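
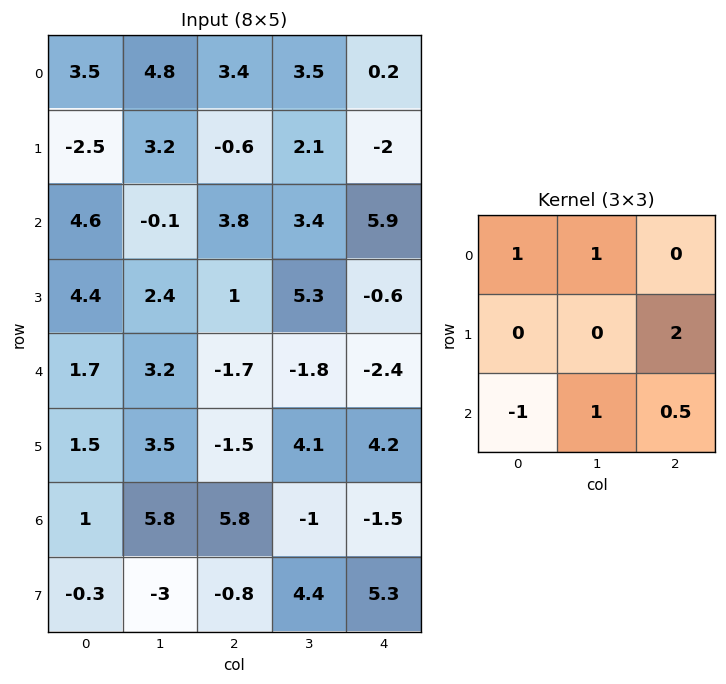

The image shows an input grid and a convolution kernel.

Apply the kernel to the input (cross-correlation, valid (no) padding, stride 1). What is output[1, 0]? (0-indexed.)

The receptive field on the input at this output position is [-2.5 3.2 -0.6 / 4.6 -0.1 3.8 / 4.4 2.4 1]. Elementwise product with the kernel and sum: -2.5·1 + 3.2·1 + 3.8·2 + 4.4·-1 + 2.4·1 + 1·0.5.

6.8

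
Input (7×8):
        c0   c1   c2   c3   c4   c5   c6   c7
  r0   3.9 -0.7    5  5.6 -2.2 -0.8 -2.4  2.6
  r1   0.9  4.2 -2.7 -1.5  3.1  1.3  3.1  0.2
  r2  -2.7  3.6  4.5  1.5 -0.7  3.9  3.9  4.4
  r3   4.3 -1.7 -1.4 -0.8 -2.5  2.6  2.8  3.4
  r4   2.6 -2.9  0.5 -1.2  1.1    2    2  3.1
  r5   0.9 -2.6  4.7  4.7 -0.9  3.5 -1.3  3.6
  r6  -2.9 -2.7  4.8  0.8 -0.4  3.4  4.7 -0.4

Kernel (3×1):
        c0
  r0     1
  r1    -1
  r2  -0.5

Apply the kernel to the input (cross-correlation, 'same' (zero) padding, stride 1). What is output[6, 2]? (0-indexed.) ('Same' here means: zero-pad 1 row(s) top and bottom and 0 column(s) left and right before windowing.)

-0.1

The receptive field on the zero-padded input at this output position is [4.7 / 4.8 / 0]. Elementwise product with the kernel and sum: 4.7·1 + 4.8·-1 + 0·-0.5.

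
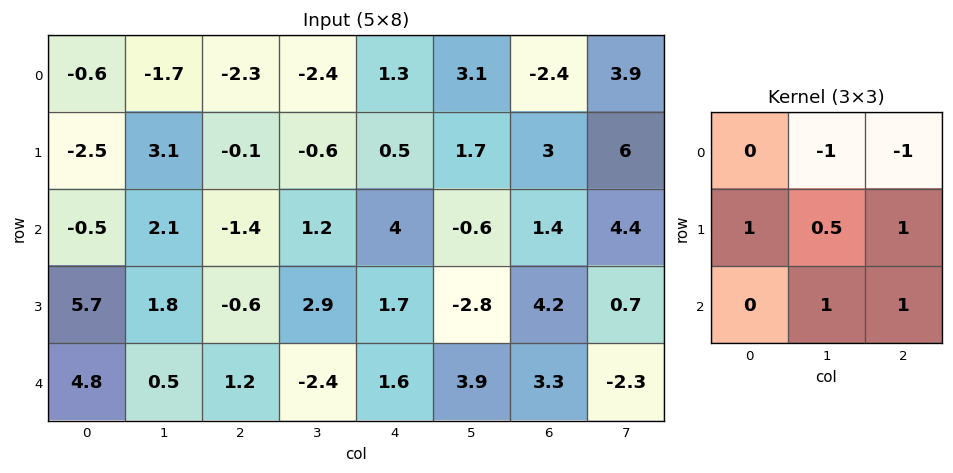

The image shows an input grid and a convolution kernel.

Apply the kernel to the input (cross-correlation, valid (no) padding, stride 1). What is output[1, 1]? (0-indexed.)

5.6

The receptive field on the input at this output position is [3.1 -0.1 -0.6 / 2.1 -1.4 1.2 / 1.8 -0.6 2.9]. Elementwise product with the kernel and sum: -0.1·-1 + -0.6·-1 + 2.1·1 + -1.4·0.5 + 1.2·1 + -0.6·1 + 2.9·1.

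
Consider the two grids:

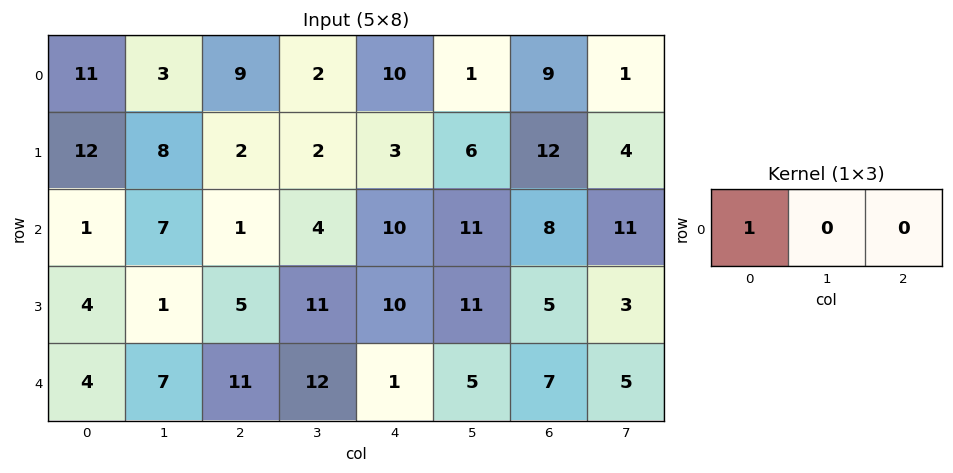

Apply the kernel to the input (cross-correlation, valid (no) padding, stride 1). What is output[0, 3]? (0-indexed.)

The receptive field on the input at this output position is [2 10 1]. Elementwise product with the kernel and sum: 2·1.

2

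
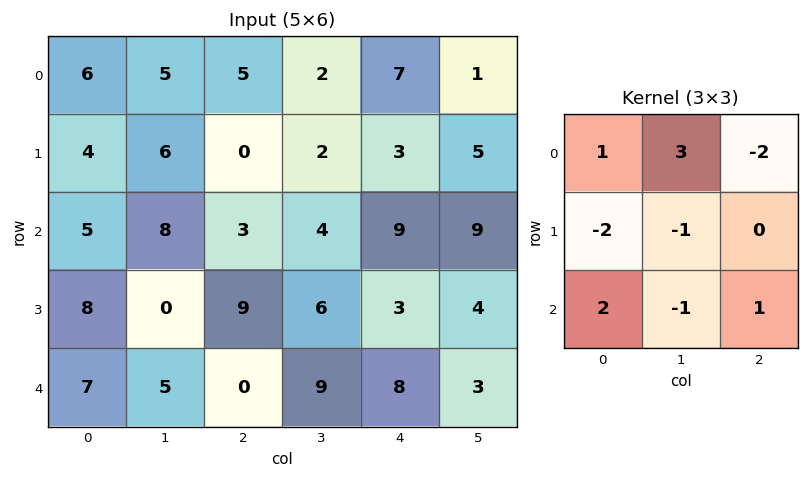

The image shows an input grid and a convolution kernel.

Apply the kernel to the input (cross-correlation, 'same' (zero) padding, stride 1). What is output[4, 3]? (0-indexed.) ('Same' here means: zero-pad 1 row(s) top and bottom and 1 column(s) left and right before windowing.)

12

The receptive field on the zero-padded input at this output position is [9 6 3 / 0 9 8 / 0 0 0]. Elementwise product with the kernel and sum: 9·1 + 6·3 + 3·-2 + 0·-2 + 9·-1 + 0·2 + 0·-1 + 0·1.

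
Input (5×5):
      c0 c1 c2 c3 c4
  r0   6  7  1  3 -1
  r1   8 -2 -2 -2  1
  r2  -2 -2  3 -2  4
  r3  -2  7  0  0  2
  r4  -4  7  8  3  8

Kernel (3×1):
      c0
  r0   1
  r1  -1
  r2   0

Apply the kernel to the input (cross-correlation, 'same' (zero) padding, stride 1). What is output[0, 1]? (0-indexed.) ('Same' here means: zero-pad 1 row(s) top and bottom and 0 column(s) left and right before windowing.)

The receptive field on the zero-padded input at this output position is [0 / 7 / -2]. Elementwise product with the kernel and sum: 0·1 + 7·-1.

-7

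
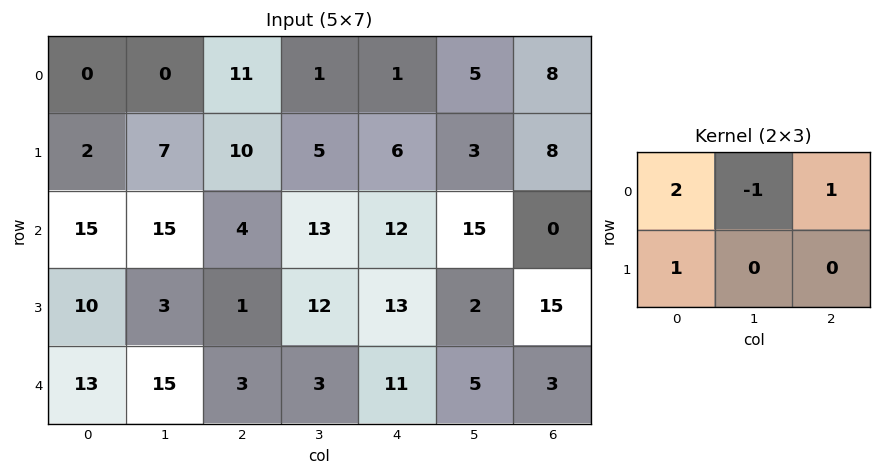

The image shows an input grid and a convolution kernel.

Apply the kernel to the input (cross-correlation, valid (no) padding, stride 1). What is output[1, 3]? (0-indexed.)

The receptive field on the input at this output position is [5 6 3 / 13 12 15]. Elementwise product with the kernel and sum: 5·2 + 6·-1 + 3·1 + 13·1.

20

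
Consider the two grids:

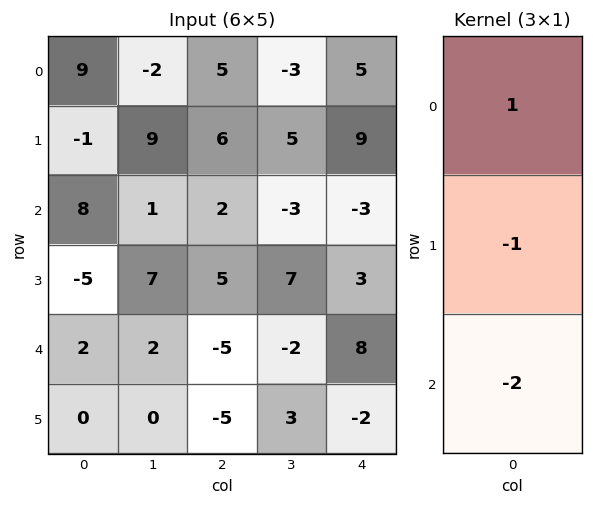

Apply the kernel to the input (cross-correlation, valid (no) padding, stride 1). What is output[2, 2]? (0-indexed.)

The receptive field on the input at this output position is [2 / 5 / -5]. Elementwise product with the kernel and sum: 2·1 + 5·-1 + -5·-2.

7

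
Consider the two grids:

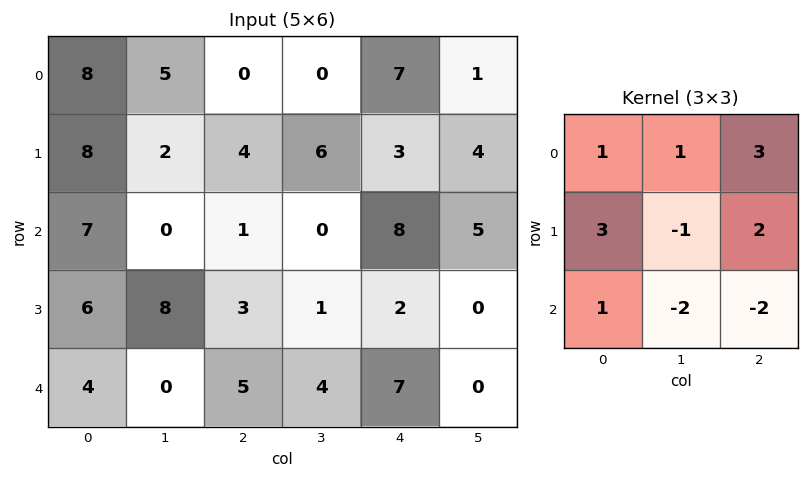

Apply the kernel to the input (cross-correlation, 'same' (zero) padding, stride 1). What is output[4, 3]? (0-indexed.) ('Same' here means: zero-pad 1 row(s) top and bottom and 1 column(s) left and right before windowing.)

The receptive field on the zero-padded input at this output position is [3 1 2 / 5 4 7 / 0 0 0]. Elementwise product with the kernel and sum: 3·1 + 1·1 + 2·3 + 5·3 + 4·-1 + 7·2 + 0·1 + 0·-2 + 0·-2.

35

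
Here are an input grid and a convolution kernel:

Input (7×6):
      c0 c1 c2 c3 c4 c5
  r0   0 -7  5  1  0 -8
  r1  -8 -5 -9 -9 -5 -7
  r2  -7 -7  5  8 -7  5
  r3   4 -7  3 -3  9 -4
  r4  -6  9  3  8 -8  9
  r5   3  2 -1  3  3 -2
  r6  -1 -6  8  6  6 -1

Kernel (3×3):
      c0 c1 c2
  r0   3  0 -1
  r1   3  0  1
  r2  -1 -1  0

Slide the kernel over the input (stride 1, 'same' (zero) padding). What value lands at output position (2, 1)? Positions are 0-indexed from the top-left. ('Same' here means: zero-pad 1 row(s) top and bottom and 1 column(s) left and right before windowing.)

The receptive field on the zero-padded input at this output position is [-8 -5 -9 / -7 -7 5 / 4 -7 3]. Elementwise product with the kernel and sum: -8·3 + -9·-1 + -7·3 + 5·1 + 4·-1 + -7·-1.

-28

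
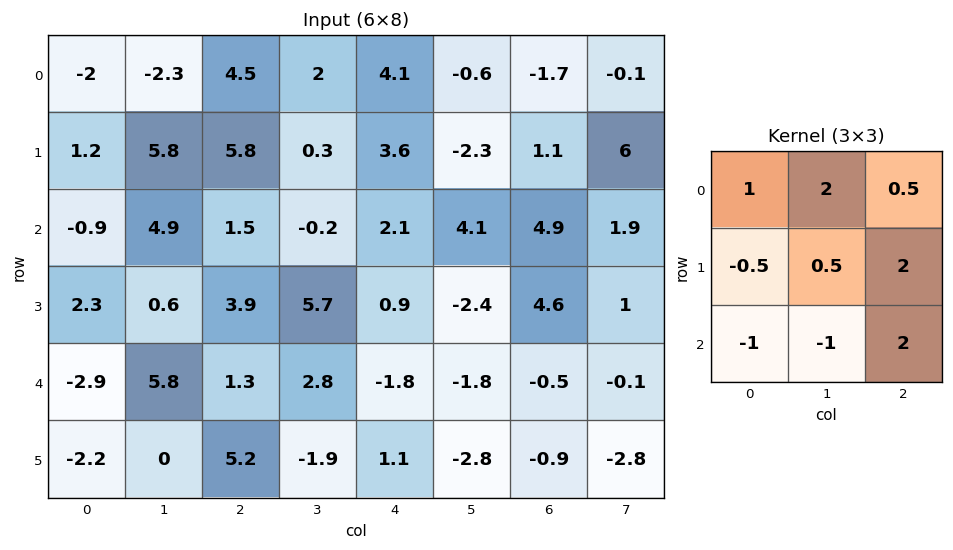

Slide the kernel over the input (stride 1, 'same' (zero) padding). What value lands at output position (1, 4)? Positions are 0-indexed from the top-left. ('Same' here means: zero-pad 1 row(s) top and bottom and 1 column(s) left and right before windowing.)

13.25

The receptive field on the zero-padded input at this output position is [2 4.1 -0.6 / 0.3 3.6 -2.3 / -0.2 2.1 4.1]. Elementwise product with the kernel and sum: 2·1 + 4.1·2 + -0.6·0.5 + 0.3·-0.5 + 3.6·0.5 + -2.3·2 + -0.2·-1 + 2.1·-1 + 4.1·2.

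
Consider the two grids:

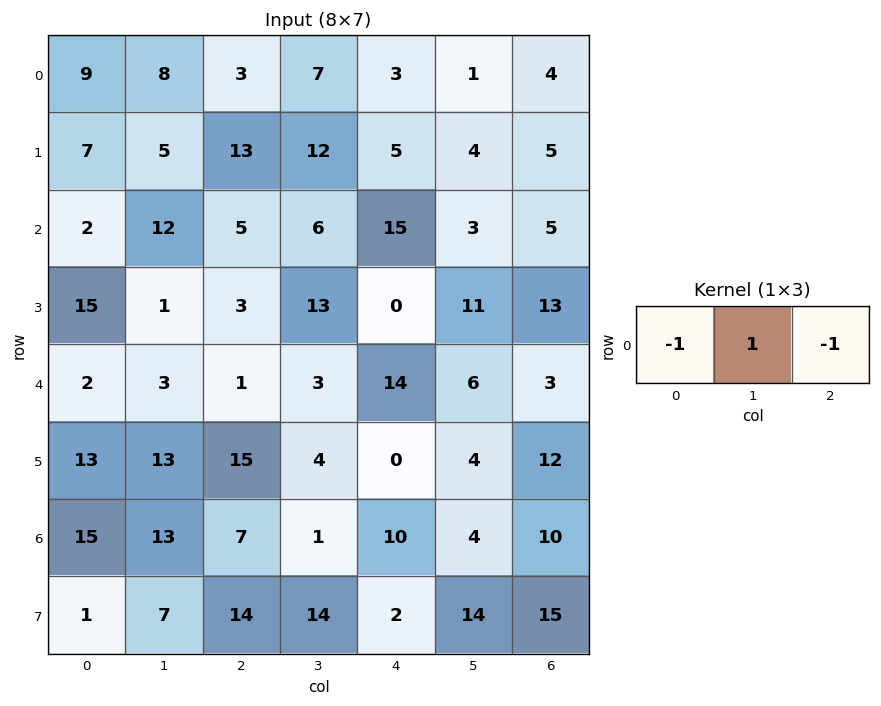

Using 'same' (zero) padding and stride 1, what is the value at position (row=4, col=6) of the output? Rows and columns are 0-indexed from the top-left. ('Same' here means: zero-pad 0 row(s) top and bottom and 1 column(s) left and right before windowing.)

-3

The receptive field on the zero-padded input at this output position is [6 3 0]. Elementwise product with the kernel and sum: 6·-1 + 3·1 + 0·-1.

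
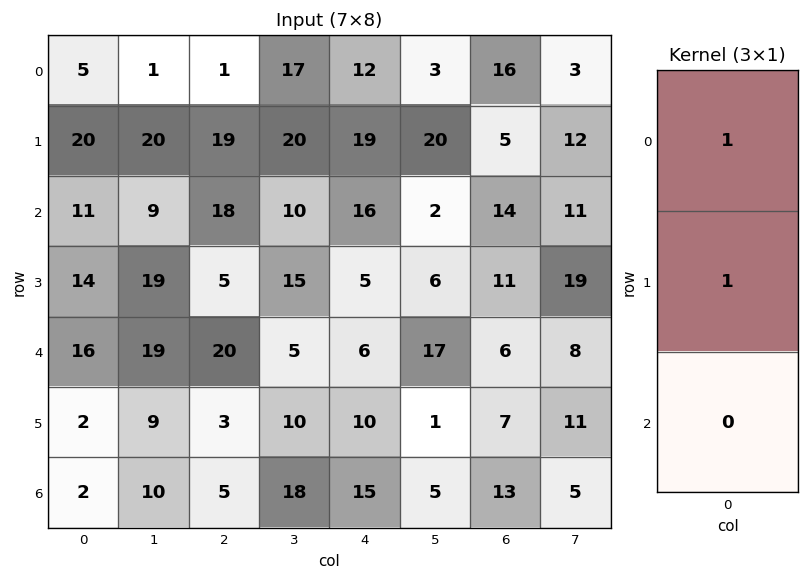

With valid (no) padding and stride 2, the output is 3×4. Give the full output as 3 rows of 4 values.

Output[0,0]: The receptive field on the input at this output position is [5 / 20 / 11]. Elementwise product with the kernel and sum: 5·1 + 20·1.
Output[0,1]: The receptive field on the input at this output position is [1 / 19 / 18]. Elementwise product with the kernel and sum: 1·1 + 19·1.

25 20 31 21
25 23 21 25
18 23 16 13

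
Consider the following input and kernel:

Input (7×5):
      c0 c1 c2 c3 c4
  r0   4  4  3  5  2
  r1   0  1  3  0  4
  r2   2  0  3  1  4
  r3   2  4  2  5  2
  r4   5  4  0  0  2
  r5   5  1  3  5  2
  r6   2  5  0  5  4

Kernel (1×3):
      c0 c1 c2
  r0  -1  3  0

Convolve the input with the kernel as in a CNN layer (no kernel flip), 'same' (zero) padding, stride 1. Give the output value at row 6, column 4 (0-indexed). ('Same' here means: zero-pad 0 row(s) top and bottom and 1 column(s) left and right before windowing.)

7

The receptive field on the zero-padded input at this output position is [5 4 0]. Elementwise product with the kernel and sum: 5·-1 + 4·3.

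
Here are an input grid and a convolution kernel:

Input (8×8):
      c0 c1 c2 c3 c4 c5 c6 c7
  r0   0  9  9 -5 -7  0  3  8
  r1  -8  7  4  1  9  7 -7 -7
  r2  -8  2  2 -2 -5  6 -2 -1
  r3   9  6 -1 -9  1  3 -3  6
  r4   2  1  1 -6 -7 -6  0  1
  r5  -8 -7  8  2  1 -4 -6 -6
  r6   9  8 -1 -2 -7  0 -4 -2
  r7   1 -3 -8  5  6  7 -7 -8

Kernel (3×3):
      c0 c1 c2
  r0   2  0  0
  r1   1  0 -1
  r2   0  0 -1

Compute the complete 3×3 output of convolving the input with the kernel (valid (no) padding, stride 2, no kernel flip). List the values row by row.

-14 18 4
-7 9 -6
-11 16 -3

Output[0,0]: The receptive field on the input at this output position is [0 9 9 / -8 7 4 / -8 2 2]. Elementwise product with the kernel and sum: 0·2 + -8·1 + 4·-1 + 2·-1.
Output[0,1]: The receptive field on the input at this output position is [9 -5 -7 / 4 1 9 / 2 -2 -5]. Elementwise product with the kernel and sum: 9·2 + 4·1 + 9·-1 + -5·-1.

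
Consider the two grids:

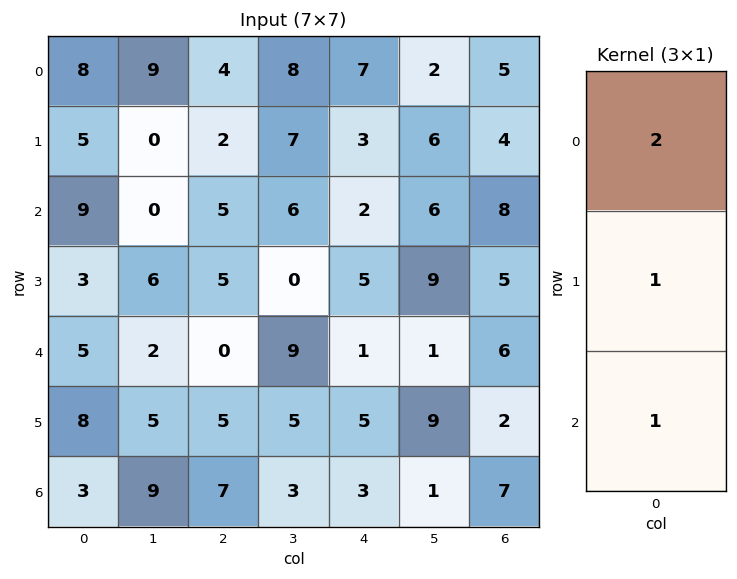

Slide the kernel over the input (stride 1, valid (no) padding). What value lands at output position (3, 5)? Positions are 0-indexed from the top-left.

28

The receptive field on the input at this output position is [9 / 1 / 9]. Elementwise product with the kernel and sum: 9·2 + 1·1 + 9·1.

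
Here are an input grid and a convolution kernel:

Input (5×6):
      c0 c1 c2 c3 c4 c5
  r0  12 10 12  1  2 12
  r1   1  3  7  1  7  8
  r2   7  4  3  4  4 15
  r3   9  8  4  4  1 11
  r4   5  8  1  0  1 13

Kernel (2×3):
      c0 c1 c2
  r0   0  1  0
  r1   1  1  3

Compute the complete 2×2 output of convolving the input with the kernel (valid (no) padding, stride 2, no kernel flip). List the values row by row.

35 30
33 15

Output[0,0]: The receptive field on the input at this output position is [12 10 12 / 1 3 7]. Elementwise product with the kernel and sum: 10·1 + 1·1 + 3·1 + 7·3.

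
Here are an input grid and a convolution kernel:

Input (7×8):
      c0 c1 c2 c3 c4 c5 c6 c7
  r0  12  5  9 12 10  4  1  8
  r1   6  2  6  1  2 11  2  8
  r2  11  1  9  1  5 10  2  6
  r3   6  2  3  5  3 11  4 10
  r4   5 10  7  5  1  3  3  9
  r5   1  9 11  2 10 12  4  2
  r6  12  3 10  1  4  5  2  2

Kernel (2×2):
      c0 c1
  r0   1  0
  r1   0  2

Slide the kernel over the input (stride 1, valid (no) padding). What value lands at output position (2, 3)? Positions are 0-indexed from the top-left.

7

The receptive field on the input at this output position is [1 5 / 5 3]. Elementwise product with the kernel and sum: 1·1 + 3·2.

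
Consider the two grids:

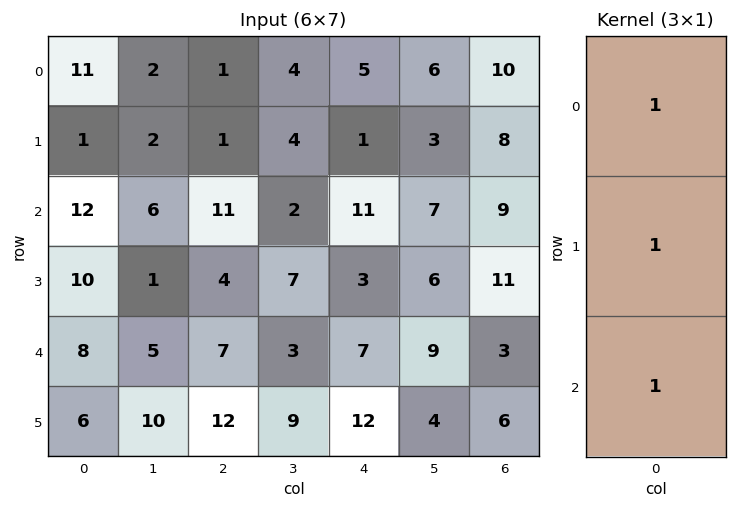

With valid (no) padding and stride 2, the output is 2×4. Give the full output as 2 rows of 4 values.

24 13 17 27
30 22 21 23

Output[0,0]: The receptive field on the input at this output position is [11 / 1 / 12]. Elementwise product with the kernel and sum: 11·1 + 1·1 + 12·1.
Output[0,1]: The receptive field on the input at this output position is [1 / 1 / 11]. Elementwise product with the kernel and sum: 1·1 + 1·1 + 11·1.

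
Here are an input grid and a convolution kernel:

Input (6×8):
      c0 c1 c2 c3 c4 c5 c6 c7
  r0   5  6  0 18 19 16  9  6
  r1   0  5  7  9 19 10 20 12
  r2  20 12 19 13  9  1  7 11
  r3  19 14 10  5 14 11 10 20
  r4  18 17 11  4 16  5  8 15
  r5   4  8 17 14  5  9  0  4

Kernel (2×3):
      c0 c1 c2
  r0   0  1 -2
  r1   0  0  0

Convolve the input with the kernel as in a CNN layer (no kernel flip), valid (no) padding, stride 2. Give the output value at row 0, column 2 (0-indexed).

-2

The receptive field on the input at this output position is [19 16 9 / 19 10 20]. Elementwise product with the kernel and sum: 16·1 + 9·-2.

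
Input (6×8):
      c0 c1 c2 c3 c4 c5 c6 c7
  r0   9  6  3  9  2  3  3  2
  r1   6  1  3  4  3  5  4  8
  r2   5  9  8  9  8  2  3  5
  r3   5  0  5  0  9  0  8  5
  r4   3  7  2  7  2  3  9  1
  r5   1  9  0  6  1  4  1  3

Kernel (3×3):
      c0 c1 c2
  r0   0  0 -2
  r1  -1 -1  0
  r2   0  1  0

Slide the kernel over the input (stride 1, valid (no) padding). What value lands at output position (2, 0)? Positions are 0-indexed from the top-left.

The receptive field on the input at this output position is [5 9 8 / 5 0 5 / 3 7 2]. Elementwise product with the kernel and sum: 8·-2 + 5·-1 + 0·-1 + 7·1.

-14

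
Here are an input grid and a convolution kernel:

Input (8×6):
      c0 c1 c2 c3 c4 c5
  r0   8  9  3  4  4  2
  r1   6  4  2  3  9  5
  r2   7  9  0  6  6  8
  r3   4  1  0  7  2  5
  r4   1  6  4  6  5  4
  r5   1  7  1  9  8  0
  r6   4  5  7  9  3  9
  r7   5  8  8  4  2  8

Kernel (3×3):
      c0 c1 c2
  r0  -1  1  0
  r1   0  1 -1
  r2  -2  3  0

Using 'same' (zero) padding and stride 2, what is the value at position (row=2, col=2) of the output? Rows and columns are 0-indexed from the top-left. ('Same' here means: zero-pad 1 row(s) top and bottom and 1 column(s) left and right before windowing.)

The receptive field on the zero-padded input at this output position is [7 2 5 / 6 5 4 / 9 8 0]. Elementwise product with the kernel and sum: 7·-1 + 2·1 + 5·1 + 4·-1 + 9·-2 + 8·3.

2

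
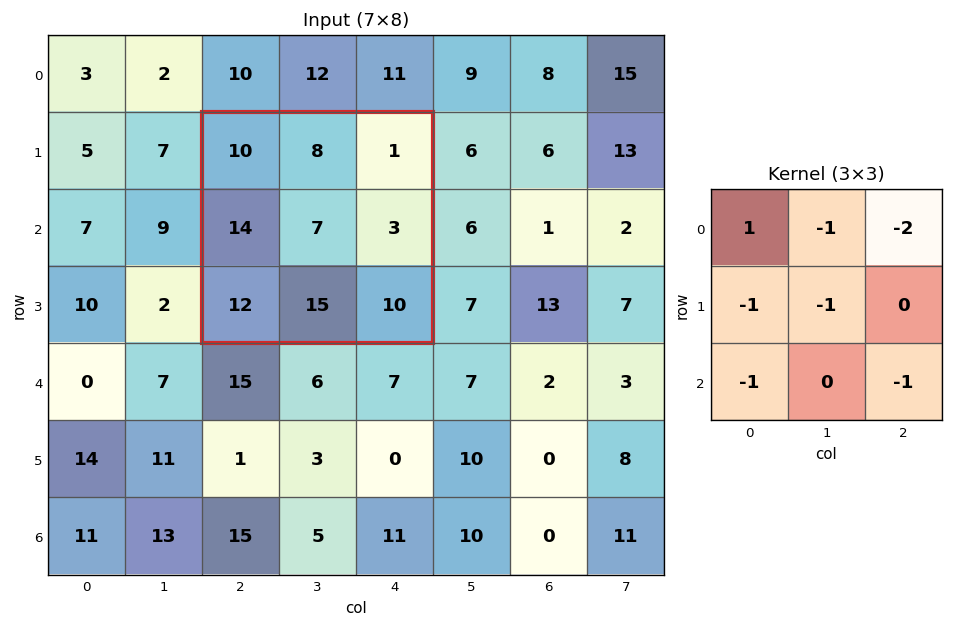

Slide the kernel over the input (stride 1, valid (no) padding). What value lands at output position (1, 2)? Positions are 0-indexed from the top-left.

-43

The receptive field on the input at this output position is [10 8 1 / 14 7 3 / 12 15 10]. Elementwise product with the kernel and sum: 10·1 + 8·-1 + 1·-2 + 14·-1 + 7·-1 + 12·-1 + 10·-1.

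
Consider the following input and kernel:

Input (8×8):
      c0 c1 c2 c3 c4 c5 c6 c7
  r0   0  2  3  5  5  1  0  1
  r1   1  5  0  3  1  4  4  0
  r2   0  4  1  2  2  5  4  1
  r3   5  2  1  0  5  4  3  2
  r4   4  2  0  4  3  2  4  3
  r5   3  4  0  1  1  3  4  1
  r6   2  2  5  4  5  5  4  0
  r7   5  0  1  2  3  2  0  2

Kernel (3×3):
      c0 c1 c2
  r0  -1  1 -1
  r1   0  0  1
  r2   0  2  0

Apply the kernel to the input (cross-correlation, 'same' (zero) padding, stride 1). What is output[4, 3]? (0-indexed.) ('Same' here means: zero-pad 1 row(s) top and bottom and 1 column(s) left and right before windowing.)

The receptive field on the zero-padded input at this output position is [1 0 5 / 0 4 3 / 0 1 1]. Elementwise product with the kernel and sum: 1·-1 + 0·1 + 5·-1 + 3·1 + 1·2.

-1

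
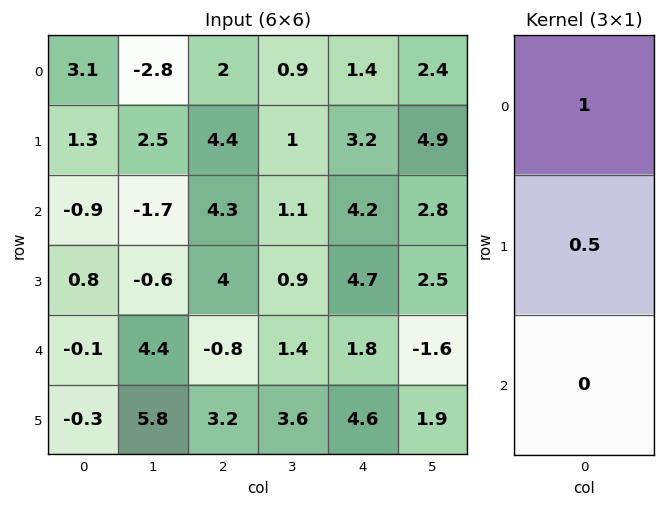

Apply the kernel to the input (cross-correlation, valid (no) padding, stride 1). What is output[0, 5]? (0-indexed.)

4.85

The receptive field on the input at this output position is [2.4 / 4.9 / 2.8]. Elementwise product with the kernel and sum: 2.4·1 + 4.9·0.5.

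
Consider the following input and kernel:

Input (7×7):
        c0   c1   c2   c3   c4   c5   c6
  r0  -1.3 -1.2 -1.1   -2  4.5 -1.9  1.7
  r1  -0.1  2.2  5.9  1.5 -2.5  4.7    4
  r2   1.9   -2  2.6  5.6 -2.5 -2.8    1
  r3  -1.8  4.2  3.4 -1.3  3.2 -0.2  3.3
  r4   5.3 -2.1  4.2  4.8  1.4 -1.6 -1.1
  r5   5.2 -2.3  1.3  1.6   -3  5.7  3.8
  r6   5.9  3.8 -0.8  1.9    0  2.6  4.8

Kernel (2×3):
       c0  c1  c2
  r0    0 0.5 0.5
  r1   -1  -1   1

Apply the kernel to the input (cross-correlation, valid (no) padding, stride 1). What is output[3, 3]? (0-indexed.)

-6.3

The receptive field on the input at this output position is [-1.3 3.2 -0.2 / 4.8 1.4 -1.6]. Elementwise product with the kernel and sum: 3.2·0.5 + -0.2·0.5 + 4.8·-1 + 1.4·-1 + -1.6·1.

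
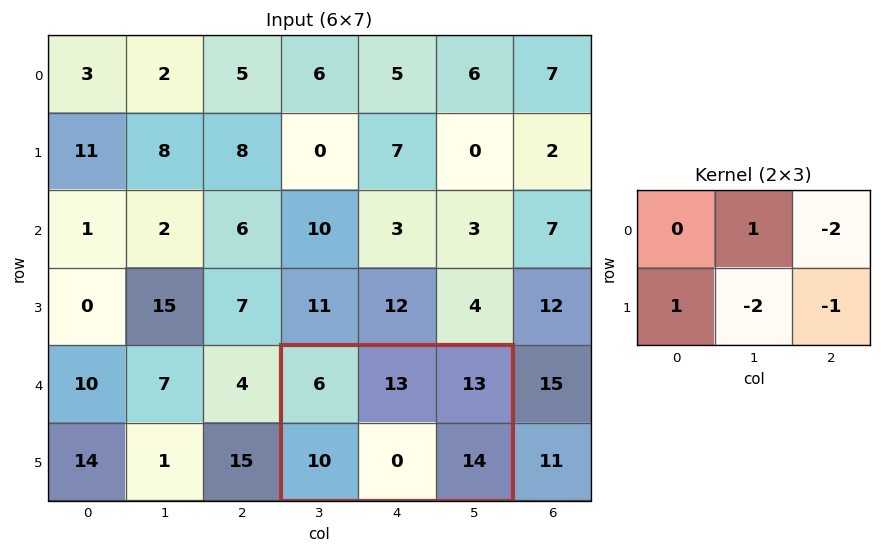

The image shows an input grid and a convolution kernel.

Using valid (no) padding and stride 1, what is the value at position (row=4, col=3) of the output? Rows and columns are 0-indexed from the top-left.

The receptive field on the input at this output position is [6 13 13 / 10 0 14]. Elementwise product with the kernel and sum: 13·1 + 13·-2 + 10·1 + 0·-2 + 14·-1.

-17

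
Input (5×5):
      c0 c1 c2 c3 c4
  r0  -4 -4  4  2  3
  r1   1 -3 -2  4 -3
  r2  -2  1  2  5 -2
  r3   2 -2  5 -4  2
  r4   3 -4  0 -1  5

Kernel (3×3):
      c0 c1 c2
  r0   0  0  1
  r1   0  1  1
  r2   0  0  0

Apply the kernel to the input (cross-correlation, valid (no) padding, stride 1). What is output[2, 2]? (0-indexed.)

-4

The receptive field on the input at this output position is [2 5 -2 / 5 -4 2 / 0 -1 5]. Elementwise product with the kernel and sum: -2·1 + -4·1 + 2·1.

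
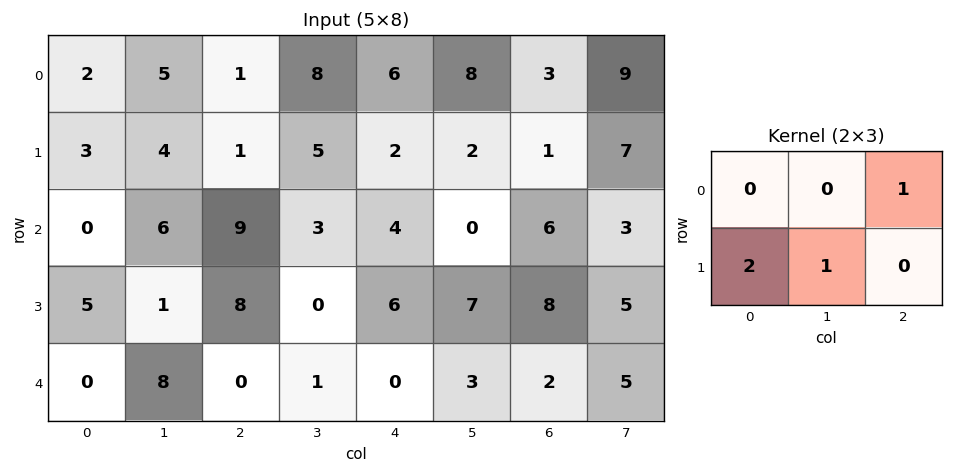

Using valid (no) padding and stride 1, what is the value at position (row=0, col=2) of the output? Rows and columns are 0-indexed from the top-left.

The receptive field on the input at this output position is [1 8 6 / 1 5 2]. Elementwise product with the kernel and sum: 6·1 + 1·2 + 5·1.

13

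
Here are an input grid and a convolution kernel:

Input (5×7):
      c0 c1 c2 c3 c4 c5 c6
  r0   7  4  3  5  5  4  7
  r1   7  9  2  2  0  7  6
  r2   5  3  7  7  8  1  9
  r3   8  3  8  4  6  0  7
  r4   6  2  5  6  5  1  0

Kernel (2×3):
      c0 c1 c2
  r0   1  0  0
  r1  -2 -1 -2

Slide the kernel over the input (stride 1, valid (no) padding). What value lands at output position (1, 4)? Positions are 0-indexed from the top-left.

The receptive field on the input at this output position is [0 7 6 / 8 1 9]. Elementwise product with the kernel and sum: 0·1 + 8·-2 + 1·-1 + 9·-2.

-35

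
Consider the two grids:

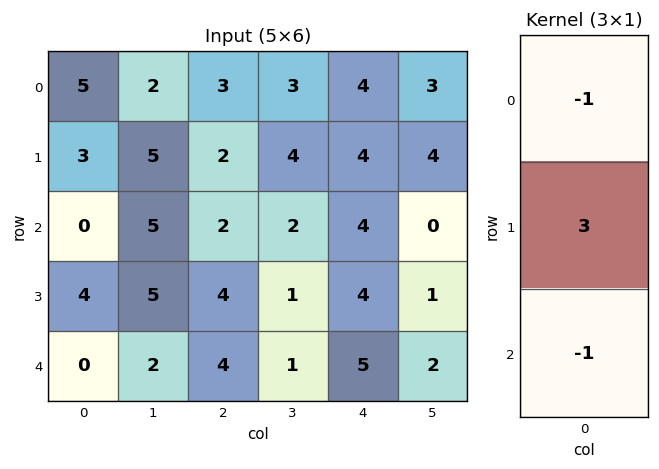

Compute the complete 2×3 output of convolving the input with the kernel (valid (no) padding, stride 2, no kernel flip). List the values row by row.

4 1 4
12 6 3

Output[0,0]: The receptive field on the input at this output position is [5 / 3 / 0]. Elementwise product with the kernel and sum: 5·-1 + 3·3 + 0·-1.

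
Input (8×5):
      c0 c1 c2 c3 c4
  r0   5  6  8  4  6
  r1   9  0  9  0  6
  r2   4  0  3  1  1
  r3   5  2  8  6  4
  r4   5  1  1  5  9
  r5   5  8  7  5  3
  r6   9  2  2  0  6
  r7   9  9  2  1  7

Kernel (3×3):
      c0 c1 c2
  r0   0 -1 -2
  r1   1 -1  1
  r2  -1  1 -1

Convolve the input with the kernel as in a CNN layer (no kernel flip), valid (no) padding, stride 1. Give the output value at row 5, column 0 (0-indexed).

-15

The receptive field on the input at this output position is [5 8 7 / 9 2 2 / 9 9 2]. Elementwise product with the kernel and sum: 8·-1 + 7·-2 + 9·1 + 2·-1 + 2·1 + 9·-1 + 9·1 + 2·-1.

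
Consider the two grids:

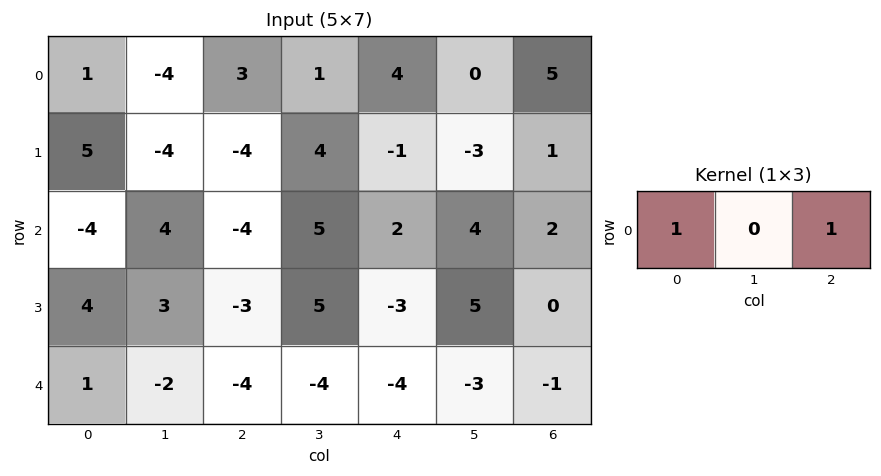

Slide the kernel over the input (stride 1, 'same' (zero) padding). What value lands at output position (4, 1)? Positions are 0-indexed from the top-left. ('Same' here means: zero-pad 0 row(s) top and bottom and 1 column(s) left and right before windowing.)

-3

The receptive field on the zero-padded input at this output position is [1 -2 -4]. Elementwise product with the kernel and sum: 1·1 + -4·1.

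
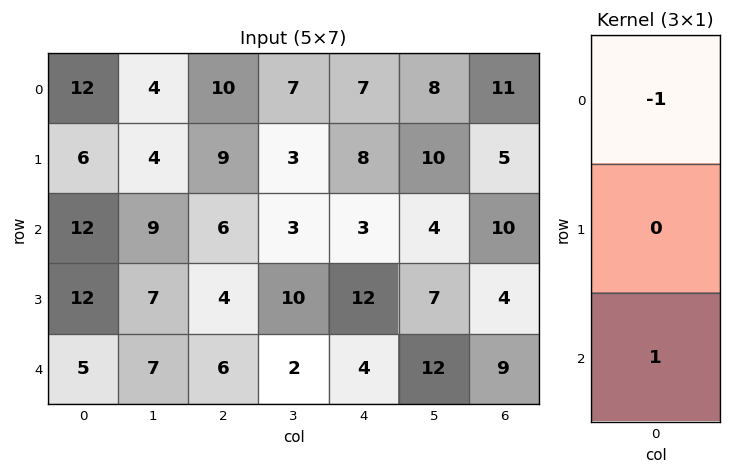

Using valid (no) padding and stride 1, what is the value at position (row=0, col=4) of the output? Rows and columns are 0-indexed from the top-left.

The receptive field on the input at this output position is [7 / 8 / 3]. Elementwise product with the kernel and sum: 7·-1 + 3·1.

-4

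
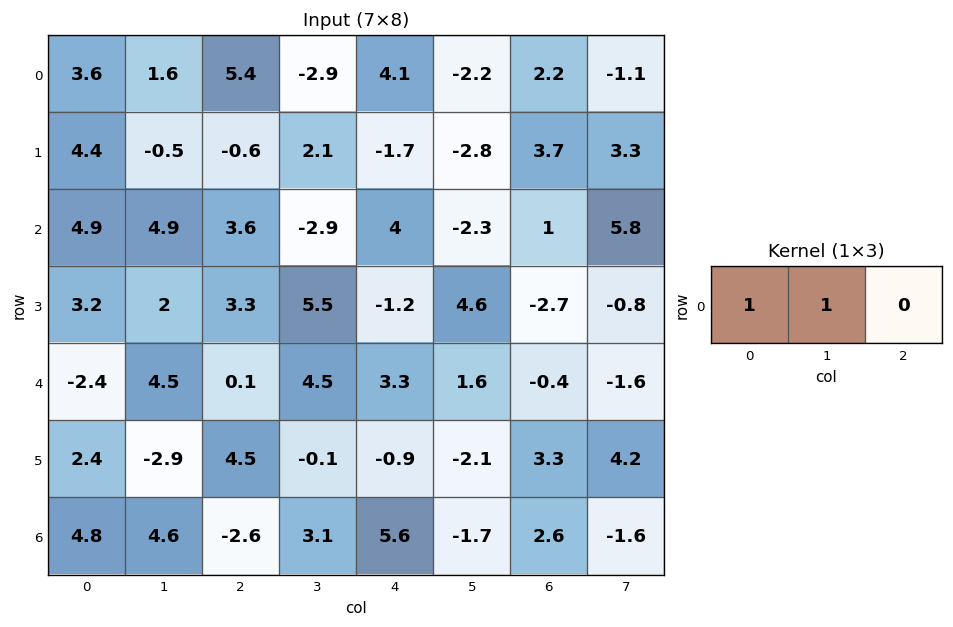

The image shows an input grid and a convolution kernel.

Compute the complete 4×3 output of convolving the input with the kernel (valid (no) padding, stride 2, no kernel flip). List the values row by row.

5.2 2.5 1.9
9.8 0.7 1.7
2.1 4.6 4.9
9.4 0.5 3.9

Output[0,0]: The receptive field on the input at this output position is [3.6 1.6 5.4]. Elementwise product with the kernel and sum: 3.6·1 + 1.6·1.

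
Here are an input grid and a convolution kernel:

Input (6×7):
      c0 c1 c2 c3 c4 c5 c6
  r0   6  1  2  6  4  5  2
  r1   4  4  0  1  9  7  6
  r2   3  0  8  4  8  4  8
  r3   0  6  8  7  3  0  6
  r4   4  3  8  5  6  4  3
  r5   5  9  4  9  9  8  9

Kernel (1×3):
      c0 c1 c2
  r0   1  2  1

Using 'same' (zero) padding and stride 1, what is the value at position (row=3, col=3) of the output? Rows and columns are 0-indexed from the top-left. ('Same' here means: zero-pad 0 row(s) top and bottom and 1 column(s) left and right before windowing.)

25

The receptive field on the zero-padded input at this output position is [8 7 3]. Elementwise product with the kernel and sum: 8·1 + 7·2 + 3·1.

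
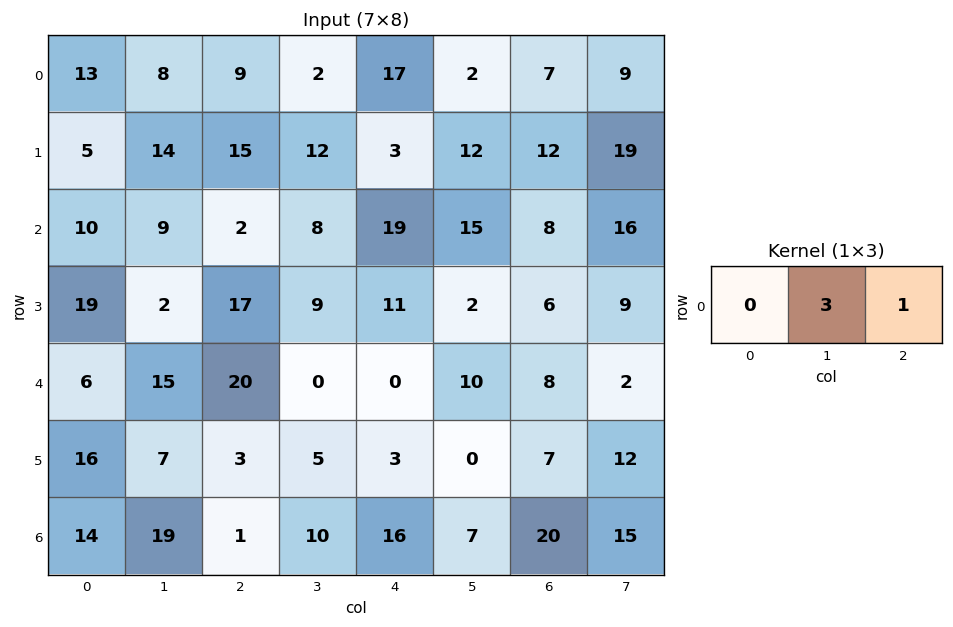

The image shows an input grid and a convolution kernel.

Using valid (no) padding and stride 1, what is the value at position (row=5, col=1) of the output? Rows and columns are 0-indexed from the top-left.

The receptive field on the input at this output position is [7 3 5]. Elementwise product with the kernel and sum: 3·3 + 5·1.

14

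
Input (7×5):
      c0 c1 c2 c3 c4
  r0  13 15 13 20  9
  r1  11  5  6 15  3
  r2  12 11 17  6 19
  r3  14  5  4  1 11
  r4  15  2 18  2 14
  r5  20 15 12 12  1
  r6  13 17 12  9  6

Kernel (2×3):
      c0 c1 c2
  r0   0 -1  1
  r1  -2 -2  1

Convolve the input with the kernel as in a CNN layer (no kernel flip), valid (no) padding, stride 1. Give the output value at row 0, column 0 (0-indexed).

-28

The receptive field on the input at this output position is [13 15 13 / 11 5 6]. Elementwise product with the kernel and sum: 15·-1 + 13·1 + 11·-2 + 5·-2 + 6·1.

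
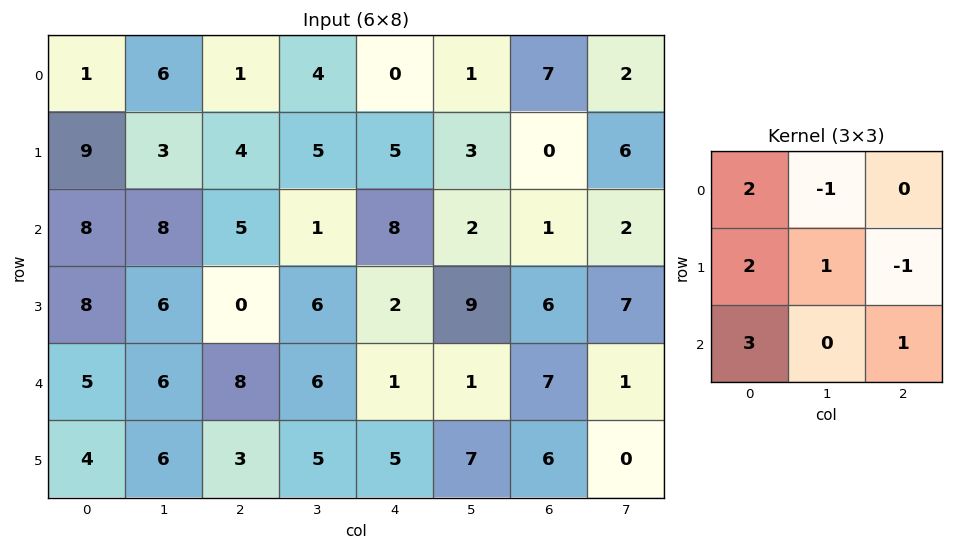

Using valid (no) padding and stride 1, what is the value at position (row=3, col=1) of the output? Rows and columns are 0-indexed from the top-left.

The receptive field on the input at this output position is [6 0 6 / 6 8 6 / 6 3 5]. Elementwise product with the kernel and sum: 6·2 + 0·-1 + 6·2 + 8·1 + 6·-1 + 6·3 + 5·1.

49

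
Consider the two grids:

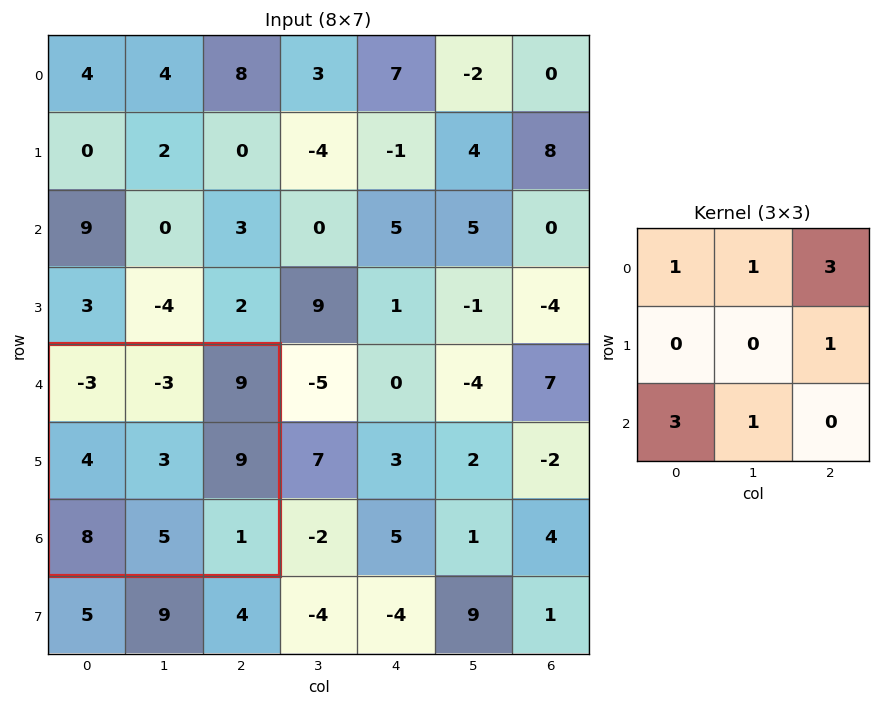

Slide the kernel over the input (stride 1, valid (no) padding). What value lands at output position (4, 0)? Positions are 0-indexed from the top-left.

The receptive field on the input at this output position is [-3 -3 9 / 4 3 9 / 8 5 1]. Elementwise product with the kernel and sum: -3·1 + -3·1 + 9·3 + 9·1 + 8·3 + 5·1.

59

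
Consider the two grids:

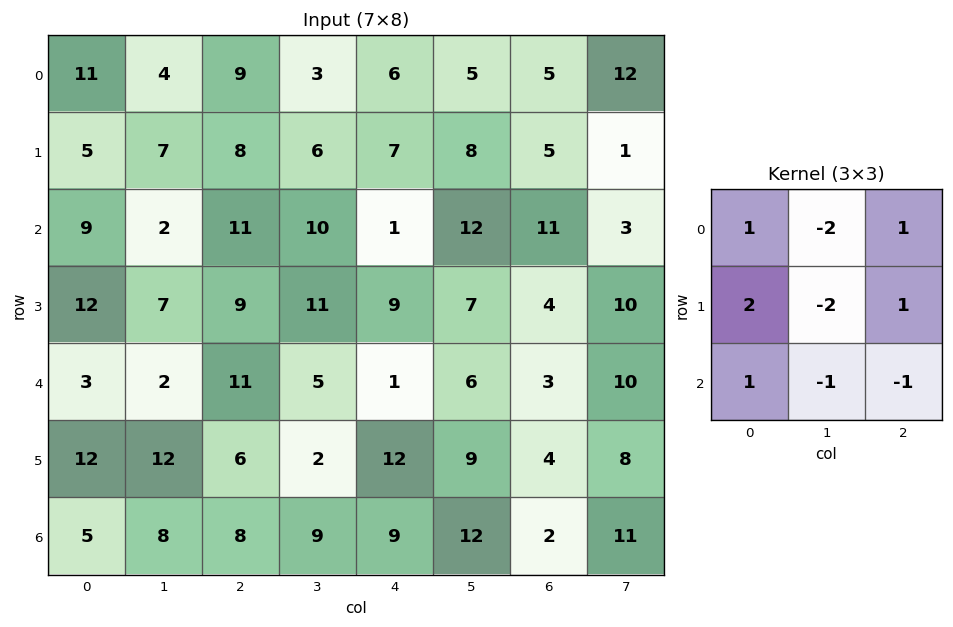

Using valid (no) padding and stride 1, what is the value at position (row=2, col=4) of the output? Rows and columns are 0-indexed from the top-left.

The receptive field on the input at this output position is [1 12 11 / 9 7 4 / 1 6 3]. Elementwise product with the kernel and sum: 1·1 + 12·-2 + 11·1 + 9·2 + 7·-2 + 4·1 + 1·1 + 6·-1 + 3·-1.

-12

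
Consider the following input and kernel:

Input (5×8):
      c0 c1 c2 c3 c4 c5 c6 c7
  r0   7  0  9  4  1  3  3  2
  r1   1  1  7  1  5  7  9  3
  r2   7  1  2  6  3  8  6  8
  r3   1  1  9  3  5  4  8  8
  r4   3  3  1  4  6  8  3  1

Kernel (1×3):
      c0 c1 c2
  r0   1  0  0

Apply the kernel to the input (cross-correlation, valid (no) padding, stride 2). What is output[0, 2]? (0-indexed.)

The receptive field on the input at this output position is [1 3 3]. Elementwise product with the kernel and sum: 1·1.

1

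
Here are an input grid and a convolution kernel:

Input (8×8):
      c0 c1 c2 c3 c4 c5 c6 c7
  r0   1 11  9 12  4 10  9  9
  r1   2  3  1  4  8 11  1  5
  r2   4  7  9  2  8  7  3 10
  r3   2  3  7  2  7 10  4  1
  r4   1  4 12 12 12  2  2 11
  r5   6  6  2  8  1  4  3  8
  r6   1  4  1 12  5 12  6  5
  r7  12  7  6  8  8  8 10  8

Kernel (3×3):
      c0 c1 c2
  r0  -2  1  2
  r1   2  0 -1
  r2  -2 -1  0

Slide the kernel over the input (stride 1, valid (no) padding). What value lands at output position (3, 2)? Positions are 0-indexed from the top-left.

2

The receptive field on the input at this output position is [7 2 7 / 12 12 12 / 2 8 1]. Elementwise product with the kernel and sum: 7·-2 + 2·1 + 7·2 + 12·2 + 12·-1 + 2·-2 + 8·-1.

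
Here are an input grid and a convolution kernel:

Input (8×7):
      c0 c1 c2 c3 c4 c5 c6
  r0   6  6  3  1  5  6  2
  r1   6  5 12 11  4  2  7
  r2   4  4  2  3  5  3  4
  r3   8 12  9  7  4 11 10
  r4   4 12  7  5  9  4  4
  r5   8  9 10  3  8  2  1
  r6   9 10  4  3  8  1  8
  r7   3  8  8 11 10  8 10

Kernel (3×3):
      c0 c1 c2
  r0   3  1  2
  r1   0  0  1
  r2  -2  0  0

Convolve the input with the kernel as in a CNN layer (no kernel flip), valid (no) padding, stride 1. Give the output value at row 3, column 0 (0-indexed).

45

The receptive field on the input at this output position is [8 12 9 / 4 12 7 / 8 9 10]. Elementwise product with the kernel and sum: 8·3 + 12·1 + 9·2 + 7·1 + 8·-2.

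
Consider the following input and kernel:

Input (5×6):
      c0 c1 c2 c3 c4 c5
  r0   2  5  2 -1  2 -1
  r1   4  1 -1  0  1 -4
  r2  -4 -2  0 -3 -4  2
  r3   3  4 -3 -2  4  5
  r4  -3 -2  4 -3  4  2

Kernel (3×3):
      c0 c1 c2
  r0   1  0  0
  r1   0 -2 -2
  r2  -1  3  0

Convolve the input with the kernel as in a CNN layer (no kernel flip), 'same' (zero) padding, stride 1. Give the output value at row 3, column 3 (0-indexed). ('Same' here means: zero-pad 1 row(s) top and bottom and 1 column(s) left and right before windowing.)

-17

The receptive field on the zero-padded input at this output position is [0 -3 -4 / -3 -2 4 / 4 -3 4]. Elementwise product with the kernel and sum: 0·1 + -2·-2 + 4·-2 + 4·-1 + -3·3.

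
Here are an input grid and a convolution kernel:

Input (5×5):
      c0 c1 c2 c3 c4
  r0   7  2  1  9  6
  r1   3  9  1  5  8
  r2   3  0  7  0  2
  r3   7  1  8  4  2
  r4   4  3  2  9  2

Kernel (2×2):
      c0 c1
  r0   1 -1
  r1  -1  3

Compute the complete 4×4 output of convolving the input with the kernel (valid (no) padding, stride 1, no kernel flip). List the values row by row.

29 -5 6 22
-9 29 -11 3
-1 16 11 0
11 -4 29 -1

Output[0,0]: The receptive field on the input at this output position is [7 2 / 3 9]. Elementwise product with the kernel and sum: 7·1 + 2·-1 + 3·-1 + 9·3.
Output[0,1]: The receptive field on the input at this output position is [2 1 / 9 1]. Elementwise product with the kernel and sum: 2·1 + 1·-1 + 9·-1 + 1·3.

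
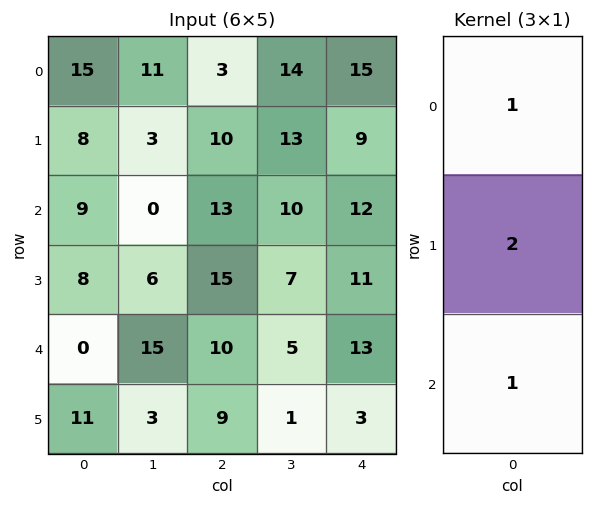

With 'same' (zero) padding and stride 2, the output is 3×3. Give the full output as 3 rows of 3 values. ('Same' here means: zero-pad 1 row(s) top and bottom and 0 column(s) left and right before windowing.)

Output[0,0]: The receptive field on the zero-padded input at this output position is [0 / 15 / 8]. Elementwise product with the kernel and sum: 0·1 + 15·2 + 8·1.
Output[0,1]: The receptive field on the zero-padded input at this output position is [0 / 3 / 10]. Elementwise product with the kernel and sum: 0·1 + 3·2 + 10·1.

38 16 39
34 51 44
19 44 40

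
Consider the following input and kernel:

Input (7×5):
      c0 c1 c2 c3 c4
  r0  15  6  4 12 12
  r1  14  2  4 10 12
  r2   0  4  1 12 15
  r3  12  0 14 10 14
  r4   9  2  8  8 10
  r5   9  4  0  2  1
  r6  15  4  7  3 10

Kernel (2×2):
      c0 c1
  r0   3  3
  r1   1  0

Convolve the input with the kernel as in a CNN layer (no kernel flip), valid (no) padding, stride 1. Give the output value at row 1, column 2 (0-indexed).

43

The receptive field on the input at this output position is [4 10 / 1 12]. Elementwise product with the kernel and sum: 4·3 + 10·3 + 1·1.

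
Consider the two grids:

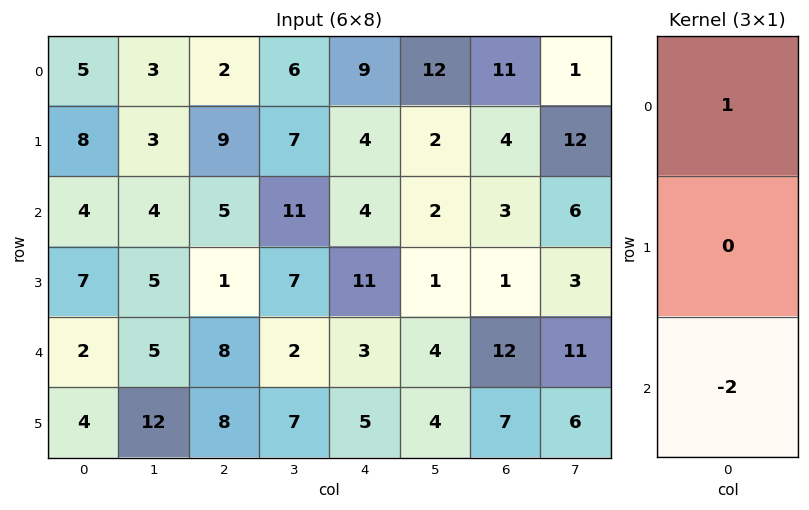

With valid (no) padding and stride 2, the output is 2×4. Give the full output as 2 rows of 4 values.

-3 -8 1 5
0 -11 -2 -21

Output[0,0]: The receptive field on the input at this output position is [5 / 8 / 4]. Elementwise product with the kernel and sum: 5·1 + 4·-2.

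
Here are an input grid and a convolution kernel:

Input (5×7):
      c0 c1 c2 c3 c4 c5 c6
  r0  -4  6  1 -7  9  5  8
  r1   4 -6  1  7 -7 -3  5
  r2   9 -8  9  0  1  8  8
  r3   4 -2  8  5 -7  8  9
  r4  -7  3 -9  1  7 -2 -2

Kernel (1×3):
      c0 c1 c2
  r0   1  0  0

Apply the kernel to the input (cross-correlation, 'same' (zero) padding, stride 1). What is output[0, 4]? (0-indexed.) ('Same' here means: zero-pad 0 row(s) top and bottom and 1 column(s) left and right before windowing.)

The receptive field on the zero-padded input at this output position is [-7 9 5]. Elementwise product with the kernel and sum: -7·1.

-7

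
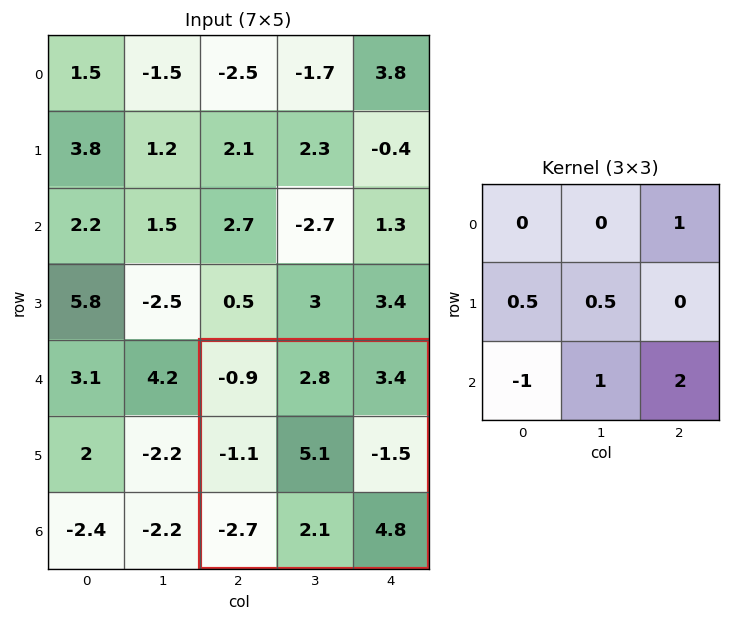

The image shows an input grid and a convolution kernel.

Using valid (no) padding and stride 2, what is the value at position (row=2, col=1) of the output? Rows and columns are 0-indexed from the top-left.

19.8

The receptive field on the input at this output position is [-0.9 2.8 3.4 / -1.1 5.1 -1.5 / -2.7 2.1 4.8]. Elementwise product with the kernel and sum: 3.4·1 + -1.1·0.5 + 5.1·0.5 + -2.7·-1 + 2.1·1 + 4.8·2.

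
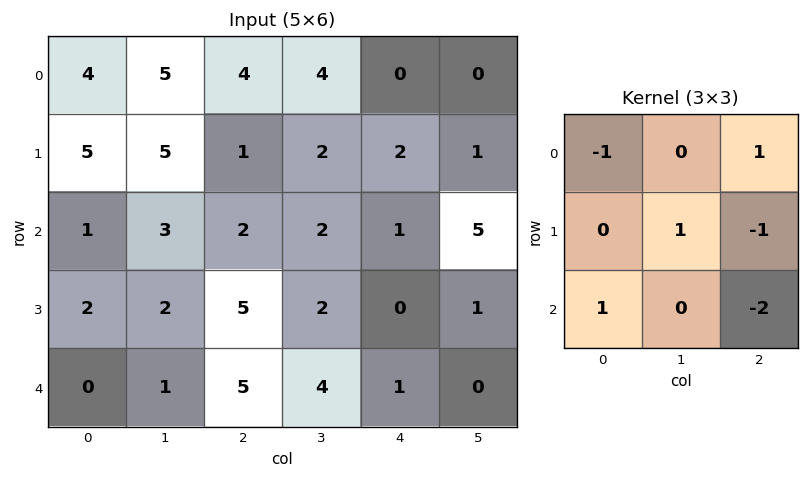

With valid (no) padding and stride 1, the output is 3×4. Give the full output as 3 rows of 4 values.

1 -3 -4 -11
-11 -5 7 -5
-12 -5 4 6

Output[0,0]: The receptive field on the input at this output position is [4 5 4 / 5 5 1 / 1 3 2]. Elementwise product with the kernel and sum: 4·-1 + 4·1 + 5·1 + 1·-1 + 1·1 + 2·-2.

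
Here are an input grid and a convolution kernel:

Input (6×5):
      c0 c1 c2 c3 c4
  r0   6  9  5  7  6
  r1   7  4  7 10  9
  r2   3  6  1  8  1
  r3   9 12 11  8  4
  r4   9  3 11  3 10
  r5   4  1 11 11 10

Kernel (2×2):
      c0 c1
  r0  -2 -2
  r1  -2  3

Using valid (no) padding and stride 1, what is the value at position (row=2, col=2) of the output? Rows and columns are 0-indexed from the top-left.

The receptive field on the input at this output position is [1 8 / 11 8]. Elementwise product with the kernel and sum: 1·-2 + 8·-2 + 11·-2 + 8·3.

-16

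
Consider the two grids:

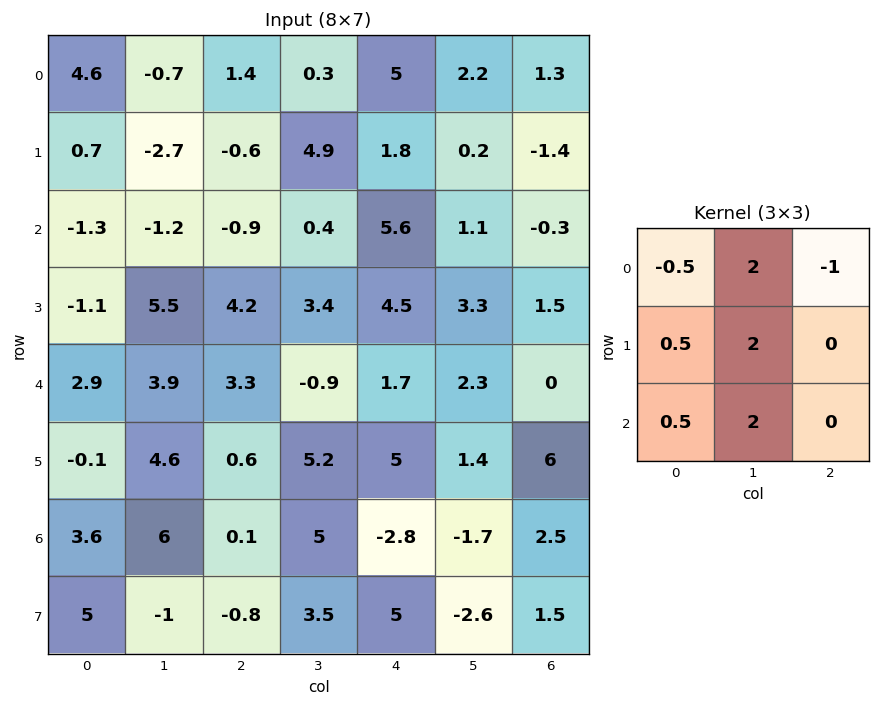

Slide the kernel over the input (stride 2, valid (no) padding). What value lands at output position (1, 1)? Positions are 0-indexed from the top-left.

The receptive field on the input at this output position is [-0.9 0.4 5.6 / 4.2 3.4 4.5 / 3.3 -0.9 1.7]. Elementwise product with the kernel and sum: -0.9·-0.5 + 0.4·2 + 5.6·-1 + 4.2·0.5 + 3.4·2 + 3.3·0.5 + -0.9·2.

4.4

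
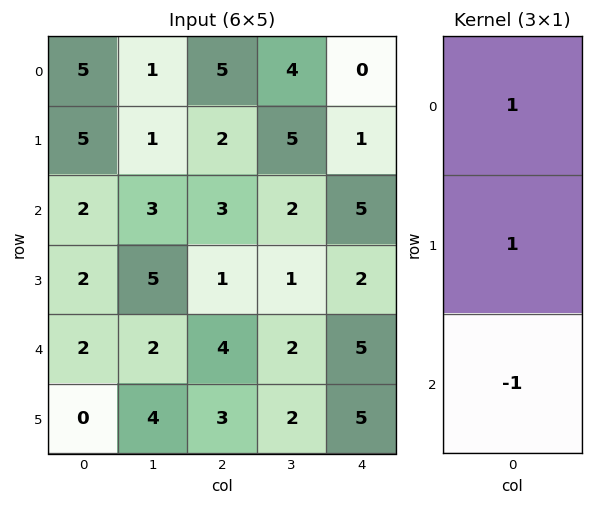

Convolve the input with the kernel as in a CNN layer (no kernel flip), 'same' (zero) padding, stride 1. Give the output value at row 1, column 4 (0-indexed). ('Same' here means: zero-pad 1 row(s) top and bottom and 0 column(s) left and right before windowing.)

The receptive field on the zero-padded input at this output position is [0 / 1 / 5]. Elementwise product with the kernel and sum: 0·1 + 1·1 + 5·-1.

-4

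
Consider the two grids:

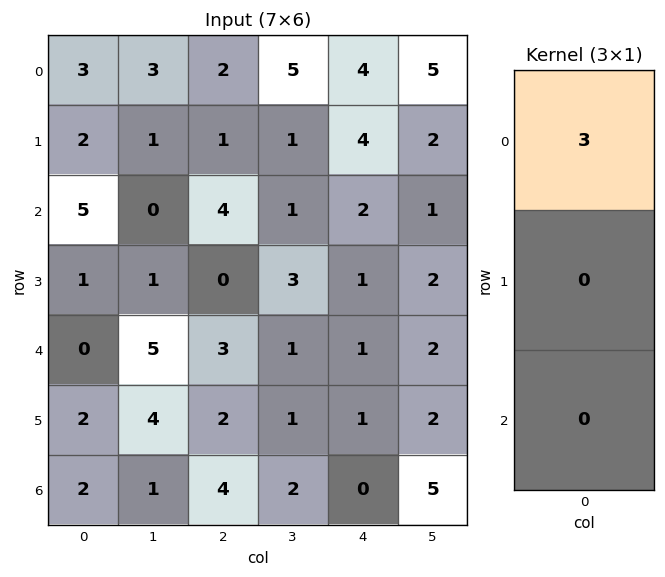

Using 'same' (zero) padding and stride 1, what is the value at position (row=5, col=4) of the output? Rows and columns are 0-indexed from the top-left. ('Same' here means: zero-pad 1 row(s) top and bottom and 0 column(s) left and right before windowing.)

The receptive field on the zero-padded input at this output position is [1 / 1 / 0]. Elementwise product with the kernel and sum: 1·3.

3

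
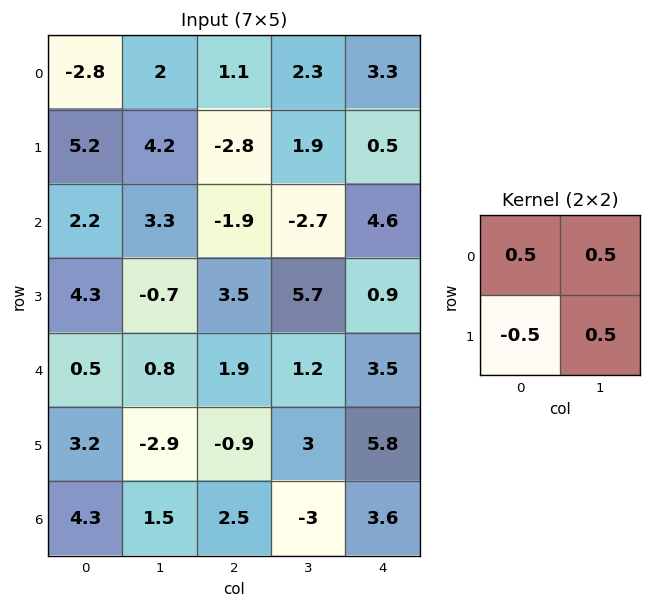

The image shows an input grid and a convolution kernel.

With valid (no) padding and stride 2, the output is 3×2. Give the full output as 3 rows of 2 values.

-0.9 4.05
0.25 -1.2
-2.4 3.5

Output[0,0]: The receptive field on the input at this output position is [-2.8 2 / 5.2 4.2]. Elementwise product with the kernel and sum: -2.8·0.5 + 2·0.5 + 5.2·-0.5 + 4.2·0.5.
Output[0,1]: The receptive field on the input at this output position is [1.1 2.3 / -2.8 1.9]. Elementwise product with the kernel and sum: 1.1·0.5 + 2.3·0.5 + -2.8·-0.5 + 1.9·0.5.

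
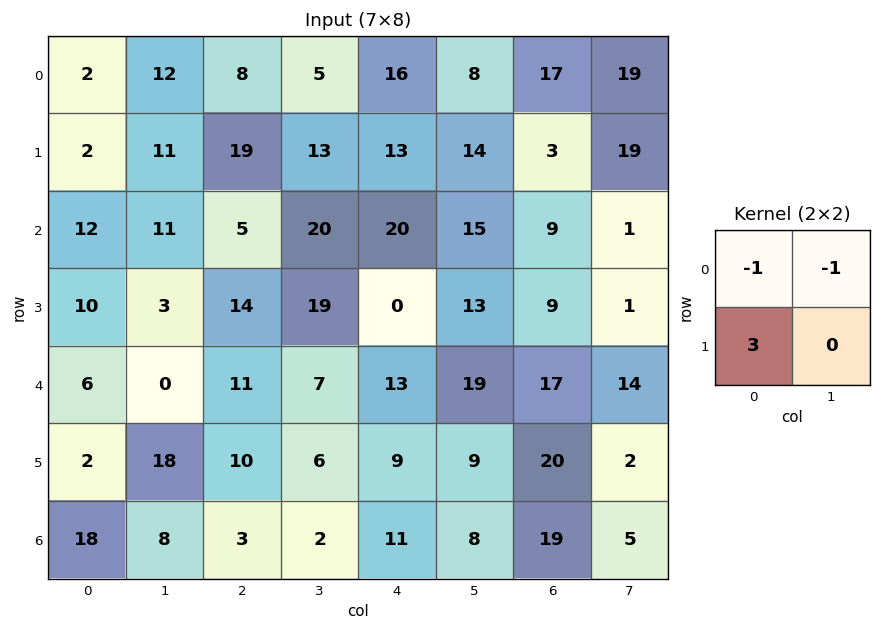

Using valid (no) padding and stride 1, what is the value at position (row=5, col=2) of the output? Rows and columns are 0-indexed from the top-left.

The receptive field on the input at this output position is [10 6 / 3 2]. Elementwise product with the kernel and sum: 10·-1 + 6·-1 + 3·3.

-7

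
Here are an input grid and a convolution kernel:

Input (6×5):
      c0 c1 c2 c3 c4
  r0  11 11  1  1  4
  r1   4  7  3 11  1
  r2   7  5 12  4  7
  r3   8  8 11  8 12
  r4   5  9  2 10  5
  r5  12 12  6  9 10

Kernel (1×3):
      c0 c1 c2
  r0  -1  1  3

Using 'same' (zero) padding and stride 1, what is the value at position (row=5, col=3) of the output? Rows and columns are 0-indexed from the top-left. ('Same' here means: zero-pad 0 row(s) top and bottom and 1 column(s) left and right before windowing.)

33

The receptive field on the zero-padded input at this output position is [6 9 10]. Elementwise product with the kernel and sum: 6·-1 + 9·1 + 10·3.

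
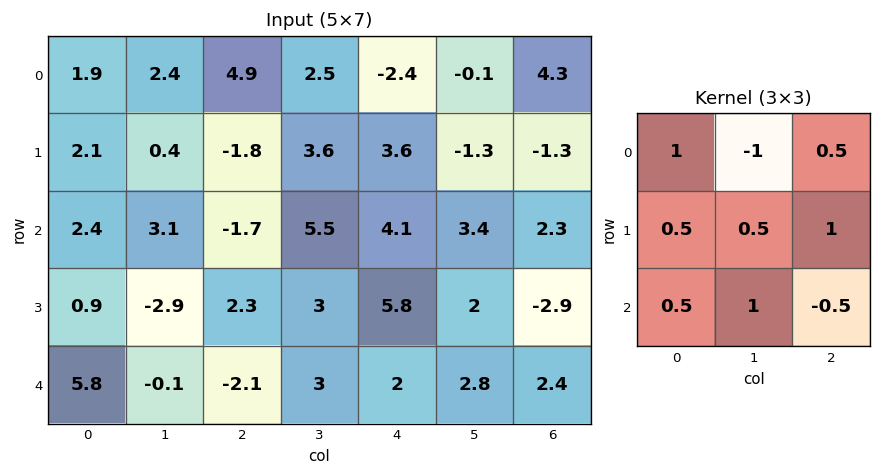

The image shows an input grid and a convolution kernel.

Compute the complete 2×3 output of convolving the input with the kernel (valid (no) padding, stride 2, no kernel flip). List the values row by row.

6.55 8.3 4
3.6 4.25 5.45

Output[0,0]: The receptive field on the input at this output position is [1.9 2.4 4.9 / 2.1 0.4 -1.8 / 2.4 3.1 -1.7]. Elementwise product with the kernel and sum: 1.9·1 + 2.4·-1 + 4.9·0.5 + 2.1·0.5 + 0.4·0.5 + -1.8·1 + 2.4·0.5 + 3.1·1 + -1.7·-0.5.
Output[0,1]: The receptive field on the input at this output position is [4.9 2.5 -2.4 / -1.8 3.6 3.6 / -1.7 5.5 4.1]. Elementwise product with the kernel and sum: 4.9·1 + 2.5·-1 + -2.4·0.5 + -1.8·0.5 + 3.6·0.5 + 3.6·1 + -1.7·0.5 + 5.5·1 + 4.1·-0.5.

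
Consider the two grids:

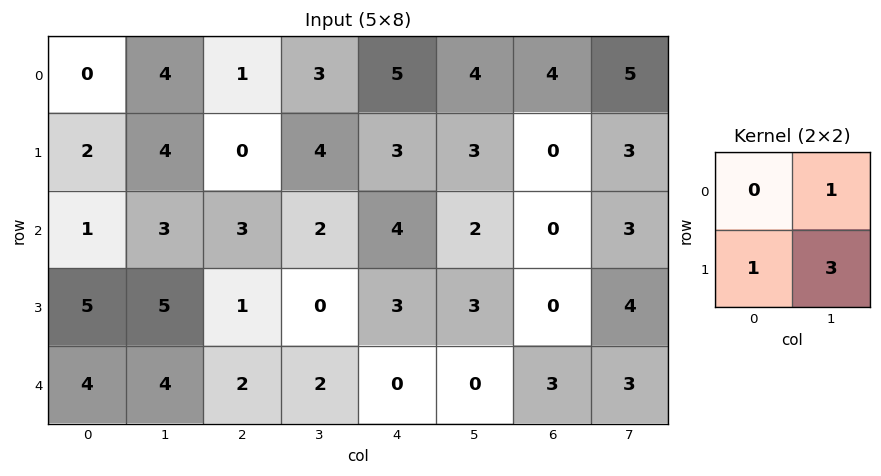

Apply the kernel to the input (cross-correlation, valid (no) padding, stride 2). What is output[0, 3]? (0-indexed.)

14

The receptive field on the input at this output position is [4 5 / 0 3]. Elementwise product with the kernel and sum: 5·1 + 0·1 + 3·3.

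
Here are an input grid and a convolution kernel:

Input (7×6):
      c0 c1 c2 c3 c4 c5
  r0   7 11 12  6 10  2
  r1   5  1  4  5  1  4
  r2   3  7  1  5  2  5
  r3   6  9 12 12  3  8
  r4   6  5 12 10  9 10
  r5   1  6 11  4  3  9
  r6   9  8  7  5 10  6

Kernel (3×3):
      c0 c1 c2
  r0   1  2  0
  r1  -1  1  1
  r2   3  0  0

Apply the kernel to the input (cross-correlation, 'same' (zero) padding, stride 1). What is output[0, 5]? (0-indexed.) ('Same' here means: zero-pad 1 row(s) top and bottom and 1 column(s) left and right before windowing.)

The receptive field on the zero-padded input at this output position is [0 0 0 / 10 2 0 / 1 4 0]. Elementwise product with the kernel and sum: 0·1 + 0·2 + 10·-1 + 2·1 + 0·1 + 1·3.

-5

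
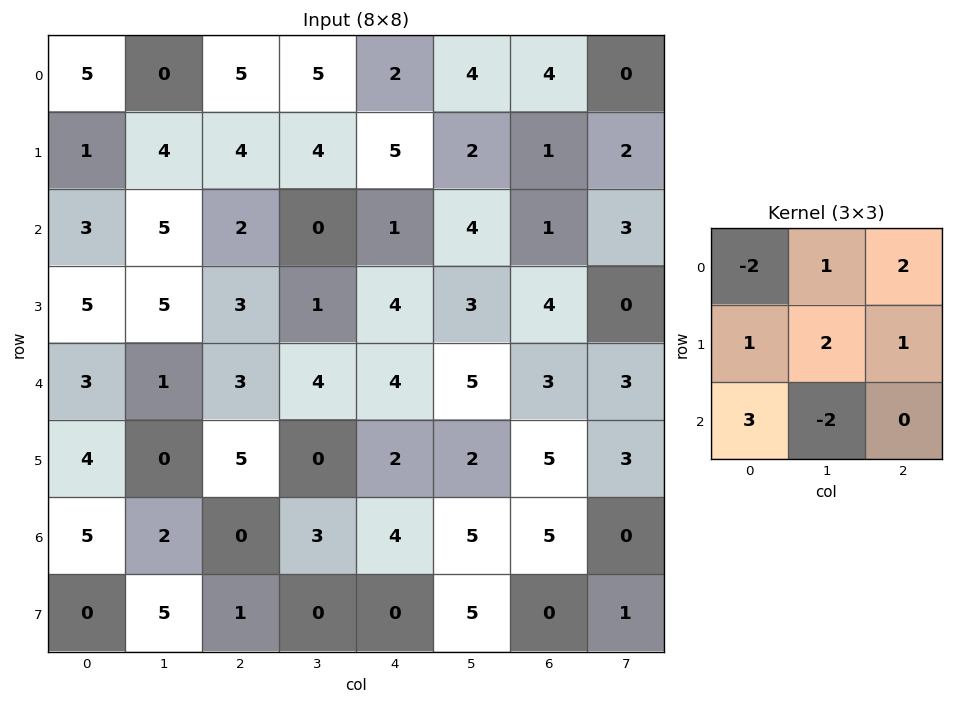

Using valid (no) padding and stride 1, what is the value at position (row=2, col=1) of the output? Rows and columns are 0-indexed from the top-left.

1

The receptive field on the input at this output position is [5 2 0 / 5 3 1 / 1 3 4]. Elementwise product with the kernel and sum: 5·-2 + 2·1 + 0·2 + 5·1 + 3·2 + 1·1 + 1·3 + 3·-2.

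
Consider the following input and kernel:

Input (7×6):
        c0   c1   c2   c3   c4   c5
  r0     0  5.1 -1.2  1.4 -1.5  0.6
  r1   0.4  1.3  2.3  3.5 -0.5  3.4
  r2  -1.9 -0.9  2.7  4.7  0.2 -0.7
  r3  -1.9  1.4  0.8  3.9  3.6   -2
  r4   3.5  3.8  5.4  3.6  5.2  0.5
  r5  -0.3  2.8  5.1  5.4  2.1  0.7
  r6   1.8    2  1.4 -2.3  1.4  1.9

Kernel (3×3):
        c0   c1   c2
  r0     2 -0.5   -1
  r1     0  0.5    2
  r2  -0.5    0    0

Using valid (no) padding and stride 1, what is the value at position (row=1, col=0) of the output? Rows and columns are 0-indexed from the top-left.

The receptive field on the input at this output position is [0.4 1.3 2.3 / -1.9 -0.9 2.7 / -1.9 1.4 0.8]. Elementwise product with the kernel and sum: 0.4·2 + 1.3·-0.5 + 2.3·-1 + -0.9·0.5 + 2.7·2 + -1.9·-0.5.

3.75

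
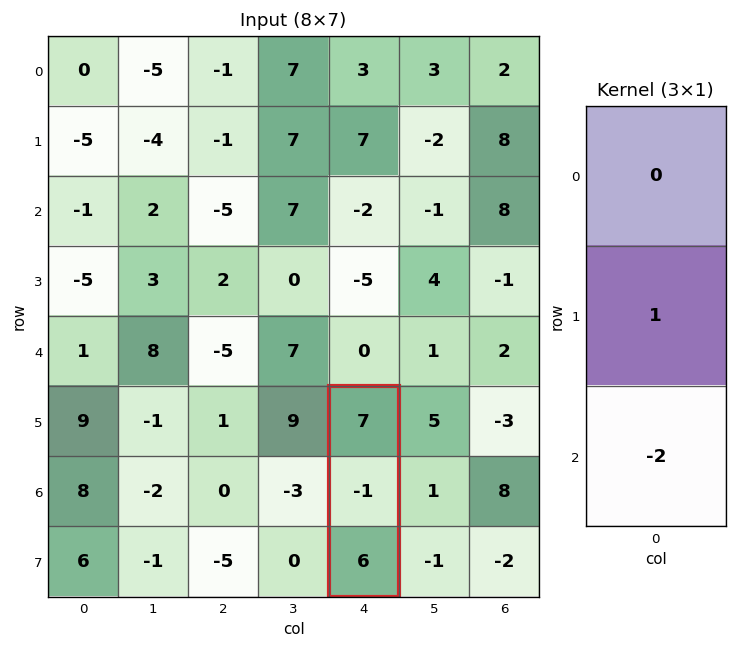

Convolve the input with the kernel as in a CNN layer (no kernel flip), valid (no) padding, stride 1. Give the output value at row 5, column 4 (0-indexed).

The receptive field on the input at this output position is [7 / -1 / 6]. Elementwise product with the kernel and sum: -1·1 + 6·-2.

-13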